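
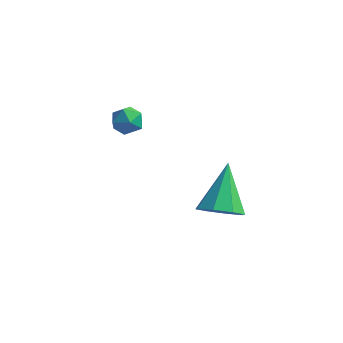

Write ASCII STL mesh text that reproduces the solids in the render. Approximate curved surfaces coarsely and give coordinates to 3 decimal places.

solid 
facet normal 0.146 -0.714 -0.684
outer loop
vertex 3.217 -3.29 -0.319
vertex 2.287 -3.378 -0.426
vertex 2.956 -2.855 -0.829
endloop
endfacet
facet normal 0.799 0.594 0.098
outer loop
vertex 3.217 -3.29 -0.319
vertex 2.956 -2.855 -0.829
vertex 1.973 -1.842 1.046
endloop
endfacet
facet normal 0.146 -0.714 -0.684
outer loop
vertex 2.956 -2.855 -0.829
vertex 2.287 -3.378 -0.426
vertex 2.303 -2.726 -1.103
endloop
endfacet
facet normal 0.311 0.895 -0.320
outer loop
vertex 2.956 -2.855 -0.829
vertex 2.303 -2.726 -1.103
vertex 1.973 -1.842 1.046
endloop
endfacet
facet normal 0.146 -0.714 -0.684
outer loop
vertex 2.303 -2.726 -1.103
vertex 2.287 -3.378 -0.426
vertex 1.641 -2.979 -0.98
endloop
endfacet
facet normal -0.391 0.828 -0.401
outer loop
vertex 2.303 -2.726 -1.103
vertex 1.641 -2.979 -0.98
vertex 1.973 -1.842 1.046
endloop
endfacet
facet normal 0.146 -0.714 -0.685
outer loop
vertex 1.641 -2.979 -0.98
vertex 2.287 -3.378 -0.426
vertex 1.357 -3.466 -0.533
endloop
endfacet
facet normal -0.896 0.434 -0.097
outer loop
vertex 1.641 -2.979 -0.98
vertex 1.357 -3.466 -0.533
vertex 1.973 -1.842 1.046
endloop
endfacet
facet normal 0.146 -0.715 -0.684
outer loop
vertex 1.357 -3.466 -0.533
vertex 2.287 -3.378 -0.426
vertex 1.618 -3.901 -0.022
endloop
endfacet
facet normal -0.908 -0.058 0.414
outer loop
vertex 1.357 -3.466 -0.533
vertex 1.618 -3.901 -0.022
vertex 1.973 -1.842 1.046
endloop
endfacet
facet normal 0.145 -0.714 -0.685
outer loop
vertex 1.618 -3.901 -0.022
vertex 2.287 -3.378 -0.426
vertex 2.271 -4.03 0.251
endloop
endfacet
facet normal -0.420 -0.360 0.833
outer loop
vertex 1.618 -3.901 -0.022
vertex 2.271 -4.03 0.251
vertex 1.973 -1.842 1.046
endloop
endfacet
facet normal 0.147 -0.714 -0.684
outer loop
vertex 2.271 -4.03 0.251
vertex 2.287 -3.378 -0.426
vertex 2.933 -3.777 0.129
endloop
endfacet
facet normal 0.281 -0.294 0.914
outer loop
vertex 2.271 -4.03 0.251
vertex 2.933 -3.777 0.129
vertex 1.973 -1.842 1.046
endloop
endfacet
facet normal 0.146 -0.715 -0.684
outer loop
vertex 2.933 -3.777 0.129
vertex 2.287 -3.378 -0.426
vertex 3.217 -3.29 -0.319
endloop
endfacet
facet normal 0.787 0.102 0.609
outer loop
vertex 2.933 -3.777 0.129
vertex 3.217 -3.29 -0.319
vertex 1.973 -1.842 1.046
endloop
endfacet
facet normal -0.579 0.398 0.712
outer loop
vertex -2.959 -1.204 1.822
vertex -2.461 -1.356 2.312
vertex -2.448 -0.727 1.971
endloop
endfacet
facet normal -0.693 0.716 0.084
outer loop
vertex -2.959 -1.204 1.822
vertex -2.448 -0.727 1.971
vertex -2.646 -0.839 1.293
endloop
endfacet
facet normal -0.898 0.217 -0.382
outer loop
vertex -2.959 -1.204 1.822
vertex -2.646 -0.839 1.293
vertex -2.781 -1.536 1.215
endloop
endfacet
facet normal -0.911 -0.411 -0.042
outer loop
vertex -2.959 -1.204 1.822
vertex -2.781 -1.536 1.215
vertex -2.666 -1.856 1.844
endloop
endfacet
facet normal -0.714 -0.300 0.633
outer loop
vertex -2.959 -1.204 1.822
vertex -2.666 -1.856 1.844
vertex -2.461 -1.356 2.312
endloop
endfacet
facet normal -0.074 0.987 -0.142
outer loop
vertex -2.646 -0.839 1.293
vertex -2.448 -0.727 1.971
vertex -1.954 -0.764 1.456
endloop
endfacet
facet normal 0.113 0.472 0.874
outer loop
vertex -2.448 -0.727 1.971
vertex -2.461 -1.356 2.312
vertex -1.839 -1.084 2.085
endloop
endfacet
facet normal -0.105 -0.656 0.747
outer loop
vertex -2.461 -1.356 2.312
vertex -2.666 -1.856 1.844
vertex -1.974 -1.781 2.007
endloop
endfacet
facet normal -0.425 -0.836 -0.348
outer loop
vertex -2.666 -1.856 1.844
vertex -2.781 -1.536 1.215
vertex -2.172 -1.893 1.329
endloop
endfacet
facet normal -0.405 0.179 -0.896
outer loop
vertex -2.781 -1.536 1.215
vertex -2.646 -0.839 1.293
vertex -2.159 -1.264 0.988
endloop
endfacet
facet normal 0.911 0.411 0.042
outer loop
vertex -1.661 -1.416 1.478
vertex -1.954 -0.764 1.456
vertex -1.839 -1.084 2.085
endloop
endfacet
facet normal 0.898 -0.217 0.382
outer loop
vertex -1.661 -1.416 1.478
vertex -1.839 -1.084 2.085
vertex -1.974 -1.781 2.007
endloop
endfacet
facet normal 0.693 -0.716 -0.084
outer loop
vertex -1.661 -1.416 1.478
vertex -1.974 -1.781 2.007
vertex -2.172 -1.893 1.329
endloop
endfacet
facet normal 0.579 -0.398 -0.712
outer loop
vertex -1.661 -1.416 1.478
vertex -2.172 -1.893 1.329
vertex -2.159 -1.264 0.988
endloop
endfacet
facet normal 0.714 0.300 -0.633
outer loop
vertex -1.661 -1.416 1.478
vertex -2.159 -1.264 0.988
vertex -1.954 -0.764 1.456
endloop
endfacet
facet normal 0.425 0.836 0.348
outer loop
vertex -1.839 -1.084 2.085
vertex -1.954 -0.764 1.456
vertex -2.448 -0.727 1.971
endloop
endfacet
facet normal 0.405 -0.179 0.896
outer loop
vertex -1.974 -1.781 2.007
vertex -1.839 -1.084 2.085
vertex -2.461 -1.356 2.312
endloop
endfacet
facet normal 0.074 -0.987 0.142
outer loop
vertex -2.172 -1.893 1.329
vertex -1.974 -1.781 2.007
vertex -2.666 -1.856 1.844
endloop
endfacet
facet normal -0.113 -0.472 -0.874
outer loop
vertex -2.159 -1.264 0.988
vertex -2.172 -1.893 1.329
vertex -2.781 -1.536 1.215
endloop
endfacet
facet normal 0.105 0.656 -0.747
outer loop
vertex -1.954 -0.764 1.456
vertex -2.159 -1.264 0.988
vertex -2.646 -0.839 1.293
endloop
endfacet

endsolid


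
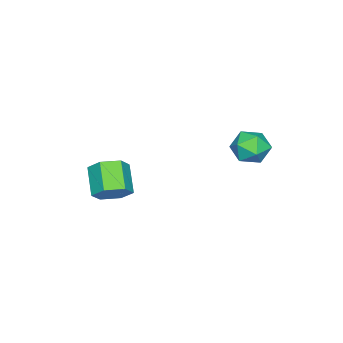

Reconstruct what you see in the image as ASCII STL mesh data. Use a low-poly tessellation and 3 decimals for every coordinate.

solid 
facet normal -0.382 -0.027 0.924
outer loop
vertex -0.881 3.297 -0.458
vertex -0.203 2.521 -0.201
vertex 0.073 3.536 -0.057
endloop
endfacet
facet normal -0.430 0.629 0.648
outer loop
vertex -0.881 3.297 -0.458
vertex 0.073 3.536 -0.057
vertex -0.319 4.101 -0.866
endloop
endfacet
facet normal -0.808 0.587 0.043
outer loop
vertex -0.881 3.297 -0.458
vertex -0.319 4.101 -0.866
vertex -0.837 3.435 -1.511
endloop
endfacet
facet normal -0.994 -0.095 -0.054
outer loop
vertex -0.881 3.297 -0.458
vertex -0.837 3.435 -1.511
vertex -0.766 2.458 -1.099
endloop
endfacet
facet normal -0.730 -0.475 0.491
outer loop
vertex -0.881 3.297 -0.458
vertex -0.766 2.458 -1.099
vertex -0.203 2.521 -0.201
endloop
endfacet
facet normal 0.228 0.847 0.481
outer loop
vertex -0.319 4.101 -0.866
vertex 0.073 3.536 -0.057
vertex 0.706 3.822 -0.861
endloop
endfacet
facet normal 0.306 -0.215 0.928
outer loop
vertex 0.073 3.536 -0.057
vertex -0.203 2.521 -0.201
vertex 0.777 2.845 -0.449
endloop
endfacet
facet normal -0.257 -0.939 0.227
outer loop
vertex -0.203 2.521 -0.201
vertex -0.766 2.458 -1.099
vertex 0.259 2.179 -1.094
endloop
endfacet
facet normal -0.683 -0.325 -0.654
outer loop
vertex -0.766 2.458 -1.099
vertex -0.837 3.435 -1.511
vertex -0.133 2.744 -1.903
endloop
endfacet
facet normal -0.383 0.779 -0.497
outer loop
vertex -0.837 3.435 -1.511
vertex -0.319 4.101 -0.866
vertex 0.143 3.759 -1.759
endloop
endfacet
facet normal 0.994 0.095 0.054
outer loop
vertex 0.821 2.983 -1.502
vertex 0.706 3.822 -0.861
vertex 0.777 2.845 -0.449
endloop
endfacet
facet normal 0.808 -0.587 -0.043
outer loop
vertex 0.821 2.983 -1.502
vertex 0.777 2.845 -0.449
vertex 0.259 2.179 -1.094
endloop
endfacet
facet normal 0.430 -0.629 -0.648
outer loop
vertex 0.821 2.983 -1.502
vertex 0.259 2.179 -1.094
vertex -0.133 2.744 -1.903
endloop
endfacet
facet normal 0.382 0.027 -0.924
outer loop
vertex 0.821 2.983 -1.502
vertex -0.133 2.744 -1.903
vertex 0.143 3.759 -1.759
endloop
endfacet
facet normal 0.730 0.475 -0.491
outer loop
vertex 0.821 2.983 -1.502
vertex 0.143 3.759 -1.759
vertex 0.706 3.822 -0.861
endloop
endfacet
facet normal 0.683 0.325 0.654
outer loop
vertex 0.777 2.845 -0.449
vertex 0.706 3.822 -0.861
vertex 0.073 3.536 -0.057
endloop
endfacet
facet normal 0.383 -0.779 0.497
outer loop
vertex 0.259 2.179 -1.094
vertex 0.777 2.845 -0.449
vertex -0.203 2.521 -0.201
endloop
endfacet
facet normal -0.228 -0.847 -0.481
outer loop
vertex -0.133 2.744 -1.903
vertex 0.259 2.179 -1.094
vertex -0.766 2.458 -1.099
endloop
endfacet
facet normal -0.306 0.215 -0.928
outer loop
vertex 0.143 3.759 -1.759
vertex -0.133 2.744 -1.903
vertex -0.837 3.435 -1.511
endloop
endfacet
facet normal 0.257 0.939 -0.227
outer loop
vertex 0.706 3.822 -0.861
vertex 0.143 3.759 -1.759
vertex -0.319 4.101 -0.866
endloop
endfacet
facet normal 0.617 0.490 -0.616
outer loop
vertex 4.471 -2.145 -3.066
vertex 3.754 -2.116 -3.762
vertex 3.833 -1.376 -3.094
endloop
endfacet
facet normal 0.460 0.410 0.788
outer loop
vertex 4.471 -2.145 -3.066
vertex 3.833 -1.376 -3.094
vertex 3.403 -2.993 -2.002
endloop
endfacet
facet normal 0.460 0.410 0.788
outer loop
vertex 3.403 -2.993 -2.002
vertex 3.833 -1.376 -3.094
vertex 2.765 -2.224 -2.029
endloop
endfacet
facet normal -0.617 -0.490 0.615
outer loop
vertex 3.403 -2.993 -2.002
vertex 2.765 -2.224 -2.029
vertex 2.686 -2.964 -2.698
endloop
endfacet
facet normal 0.617 0.490 -0.616
outer loop
vertex 3.833 -1.376 -3.094
vertex 3.754 -2.116 -3.762
vertex 3.116 -1.347 -3.79
endloop
endfacet
facet normal -0.323 0.871 0.369
outer loop
vertex 3.833 -1.376 -3.094
vertex 3.116 -1.347 -3.79
vertex 2.765 -2.224 -2.029
endloop
endfacet
facet normal -0.324 0.871 0.369
outer loop
vertex 2.765 -2.224 -2.029
vertex 3.116 -1.347 -3.79
vertex 2.048 -2.195 -2.726
endloop
endfacet
facet normal -0.618 -0.490 0.615
outer loop
vertex 2.765 -2.224 -2.029
vertex 2.048 -2.195 -2.726
vertex 2.686 -2.964 -2.698
endloop
endfacet
facet normal 0.617 0.490 -0.616
outer loop
vertex 3.116 -1.347 -3.79
vertex 3.754 -2.116 -3.762
vertex 3.037 -2.087 -4.458
endloop
endfacet
facet normal -0.783 0.461 -0.418
outer loop
vertex 3.116 -1.347 -3.79
vertex 3.037 -2.087 -4.458
vertex 2.048 -2.195 -2.726
endloop
endfacet
facet normal -0.783 0.461 -0.418
outer loop
vertex 2.048 -2.195 -2.726
vertex 3.037 -2.087 -4.458
vertex 1.969 -2.935 -3.394
endloop
endfacet
facet normal -0.617 -0.490 0.616
outer loop
vertex 2.048 -2.195 -2.726
vertex 1.969 -2.935 -3.394
vertex 2.686 -2.964 -2.698
endloop
endfacet
facet normal 0.617 0.490 -0.615
outer loop
vertex 3.037 -2.087 -4.458
vertex 3.754 -2.116 -3.762
vertex 3.675 -2.856 -4.431
endloop
endfacet
facet normal -0.460 -0.409 -0.788
outer loop
vertex 3.037 -2.087 -4.458
vertex 3.675 -2.856 -4.431
vertex 1.969 -2.935 -3.394
endloop
endfacet
facet normal -0.460 -0.410 -0.788
outer loop
vertex 1.969 -2.935 -3.394
vertex 3.675 -2.856 -4.431
vertex 2.607 -3.704 -3.366
endloop
endfacet
facet normal -0.617 -0.490 0.616
outer loop
vertex 1.969 -2.935 -3.394
vertex 2.607 -3.704 -3.366
vertex 2.686 -2.964 -2.698
endloop
endfacet
facet normal 0.618 0.490 -0.615
outer loop
vertex 3.675 -2.856 -4.431
vertex 3.754 -2.116 -3.762
vertex 4.392 -2.885 -3.734
endloop
endfacet
facet normal 0.324 -0.871 -0.369
outer loop
vertex 3.675 -2.856 -4.431
vertex 4.392 -2.885 -3.734
vertex 2.607 -3.704 -3.366
endloop
endfacet
facet normal 0.323 -0.871 -0.370
outer loop
vertex 2.607 -3.704 -3.366
vertex 4.392 -2.885 -3.734
vertex 3.324 -3.733 -2.67
endloop
endfacet
facet normal -0.617 -0.490 0.616
outer loop
vertex 2.607 -3.704 -3.366
vertex 3.324 -3.733 -2.67
vertex 2.686 -2.964 -2.698
endloop
endfacet
facet normal 0.617 0.490 -0.616
outer loop
vertex 4.392 -2.885 -3.734
vertex 3.754 -2.116 -3.762
vertex 4.471 -2.145 -3.066
endloop
endfacet
facet normal 0.783 -0.461 0.418
outer loop
vertex 4.392 -2.885 -3.734
vertex 4.471 -2.145 -3.066
vertex 3.324 -3.733 -2.67
endloop
endfacet
facet normal 0.783 -0.461 0.418
outer loop
vertex 3.324 -3.733 -2.67
vertex 4.471 -2.145 -3.066
vertex 3.403 -2.993 -2.002
endloop
endfacet
facet normal -0.617 -0.490 0.616
outer loop
vertex 3.324 -3.733 -2.67
vertex 3.403 -2.993 -2.002
vertex 2.686 -2.964 -2.698
endloop
endfacet

endsolid


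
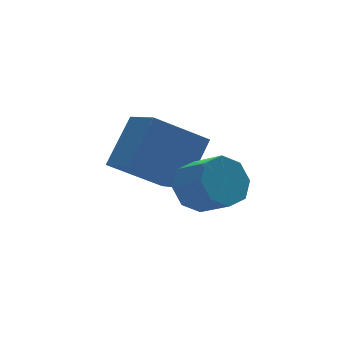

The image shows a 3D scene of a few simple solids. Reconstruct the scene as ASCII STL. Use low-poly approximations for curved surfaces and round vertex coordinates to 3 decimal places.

solid 
facet normal -0.611 -0.375 -0.697
outer loop
vertex -1.882 2.701 2.934
vertex -1.938 3.918 2.329
vertex -0.475 2.269 1.933
endloop
endfacet
facet normal 0.041 -0.895 0.444
outer loop
vertex 0.558 2.902 3.111
vertex -1.882 2.701 2.934
vertex -0.475 2.269 1.933
endloop
endfacet
facet normal -0.612 -0.375 -0.697
outer loop
vertex -0.475 2.269 1.933
vertex -1.938 3.918 2.329
vertex -0.532 3.485 1.328
endloop
endfacet
facet normal 0.790 -0.243 -0.563
outer loop
vertex -0.532 3.485 1.328
vertex 0.558 2.902 3.111
vertex -0.475 2.269 1.933
endloop
endfacet
facet normal -0.790 0.243 0.562
outer loop
vertex -1.882 2.701 2.934
vertex -0.905 4.551 3.507
vertex -1.938 3.918 2.329
endloop
endfacet
facet normal 0.041 -0.895 0.445
outer loop
vertex -0.848 3.335 4.112
vertex -1.882 2.701 2.934
vertex 0.558 2.902 3.111
endloop
endfacet
facet normal -0.790 0.243 0.563
outer loop
vertex -0.848 3.335 4.112
vertex -0.905 4.551 3.507
vertex -1.882 2.701 2.934
endloop
endfacet
facet normal -0.041 0.895 -0.445
outer loop
vertex -1.938 3.918 2.329
vertex -0.905 4.551 3.507
vertex -0.532 3.485 1.328
endloop
endfacet
facet normal 0.790 -0.243 -0.563
outer loop
vertex 0.502 4.119 2.506
vertex 0.558 2.902 3.111
vertex -0.532 3.485 1.328
endloop
endfacet
facet normal -0.042 0.895 -0.445
outer loop
vertex -0.532 3.485 1.328
vertex -0.905 4.551 3.507
vertex 0.502 4.119 2.506
endloop
endfacet
facet normal 0.612 0.375 0.697
outer loop
vertex 0.502 4.119 2.506
vertex -0.848 3.335 4.112
vertex 0.558 2.902 3.111
endloop
endfacet
facet normal 0.611 0.375 0.697
outer loop
vertex -0.905 4.551 3.507
vertex -0.848 3.335 4.112
vertex 0.502 4.119 2.506
endloop
endfacet
facet normal -0.280 0.776 -0.565
outer loop
vertex -0.084 1.39 1.736
vertex -0.491 1.686 2.345
vertex 0.25 1.76 2.079
endloop
endfacet
facet normal 0.786 -0.154 -0.599
outer loop
vertex -0.084 1.39 1.736
vertex 0.25 1.76 2.079
vertex 0.237 0.497 2.386
endloop
endfacet
facet normal 0.786 -0.154 -0.599
outer loop
vertex 0.237 0.497 2.386
vertex 0.25 1.76 2.079
vertex 0.571 0.867 2.729
endloop
endfacet
facet normal 0.280 -0.776 0.565
outer loop
vertex 0.237 0.497 2.386
vertex 0.571 0.867 2.729
vertex -0.169 0.794 2.995
endloop
endfacet
facet normal -0.280 0.777 -0.564
outer loop
vertex 0.25 1.76 2.079
vertex -0.491 1.686 2.345
vertex 0.15 2.086 2.578
endloop
endfacet
facet normal 0.946 0.324 -0.022
outer loop
vertex 0.25 1.76 2.079
vertex 0.15 2.086 2.578
vertex 0.571 0.867 2.729
endloop
endfacet
facet normal 0.946 0.324 -0.023
outer loop
vertex 0.571 0.867 2.729
vertex 0.15 2.086 2.578
vertex 0.471 1.194 3.228
endloop
endfacet
facet normal 0.280 -0.776 0.565
outer loop
vertex 0.571 0.867 2.729
vertex 0.471 1.194 3.228
vertex -0.169 0.794 2.995
endloop
endfacet
facet normal -0.279 0.776 -0.566
outer loop
vertex 0.15 2.086 2.578
vertex -0.491 1.686 2.345
vertex -0.326 2.179 2.94
endloop
endfacet
facet normal 0.551 0.612 0.567
outer loop
vertex 0.15 2.086 2.578
vertex -0.326 2.179 2.94
vertex 0.471 1.194 3.228
endloop
endfacet
facet normal 0.551 0.612 0.568
outer loop
vertex 0.471 1.194 3.228
vertex -0.326 2.179 2.94
vertex -0.004 1.286 3.59
endloop
endfacet
facet normal 0.280 -0.777 0.565
outer loop
vertex 0.471 1.194 3.228
vertex -0.004 1.286 3.59
vertex -0.169 0.794 2.995
endloop
endfacet
facet normal -0.280 0.776 -0.565
outer loop
vertex -0.326 2.179 2.94
vertex -0.491 1.686 2.345
vertex -0.897 1.983 2.954
endloop
endfacet
facet normal -0.165 0.541 0.825
outer loop
vertex -0.326 2.179 2.94
vertex -0.897 1.983 2.954
vertex -0.004 1.286 3.59
endloop
endfacet
facet normal -0.165 0.541 0.825
outer loop
vertex -0.004 1.286 3.59
vertex -0.897 1.983 2.954
vertex -0.576 1.09 3.604
endloop
endfacet
facet normal 0.280 -0.777 0.564
outer loop
vertex -0.004 1.286 3.59
vertex -0.576 1.09 3.604
vertex -0.169 0.794 2.995
endloop
endfacet
facet normal -0.280 0.776 -0.565
outer loop
vertex -0.897 1.983 2.954
vertex -0.491 1.686 2.345
vertex -1.231 1.613 2.611
endloop
endfacet
facet normal -0.786 0.154 0.599
outer loop
vertex -0.897 1.983 2.954
vertex -1.231 1.613 2.611
vertex -0.576 1.09 3.604
endloop
endfacet
facet normal -0.786 0.154 0.599
outer loop
vertex -0.576 1.09 3.604
vertex -1.231 1.613 2.611
vertex -0.91 0.72 3.261
endloop
endfacet
facet normal 0.280 -0.776 0.565
outer loop
vertex -0.576 1.09 3.604
vertex -0.91 0.72 3.261
vertex -0.169 0.794 2.995
endloop
endfacet
facet normal -0.280 0.776 -0.565
outer loop
vertex -1.231 1.613 2.611
vertex -0.491 1.686 2.345
vertex -1.131 1.286 2.112
endloop
endfacet
facet normal -0.946 -0.324 0.023
outer loop
vertex -1.231 1.613 2.611
vertex -1.131 1.286 2.112
vertex -0.91 0.72 3.261
endloop
endfacet
facet normal -0.946 -0.324 0.022
outer loop
vertex -0.91 0.72 3.261
vertex -1.131 1.286 2.112
vertex -0.81 0.394 2.762
endloop
endfacet
facet normal 0.280 -0.777 0.564
outer loop
vertex -0.91 0.72 3.261
vertex -0.81 0.394 2.762
vertex -0.169 0.794 2.995
endloop
endfacet
facet normal -0.280 0.777 -0.565
outer loop
vertex -1.131 1.286 2.112
vertex -0.491 1.686 2.345
vertex -0.656 1.194 1.75
endloop
endfacet
facet normal -0.551 -0.612 -0.568
outer loop
vertex -1.131 1.286 2.112
vertex -0.656 1.194 1.75
vertex -0.81 0.394 2.762
endloop
endfacet
facet normal -0.551 -0.612 -0.567
outer loop
vertex -0.81 0.394 2.762
vertex -0.656 1.194 1.75
vertex -0.334 0.301 2.4
endloop
endfacet
facet normal 0.279 -0.776 0.566
outer loop
vertex -0.81 0.394 2.762
vertex -0.334 0.301 2.4
vertex -0.169 0.794 2.995
endloop
endfacet
facet normal -0.280 0.777 -0.564
outer loop
vertex -0.656 1.194 1.75
vertex -0.491 1.686 2.345
vertex -0.084 1.39 1.736
endloop
endfacet
facet normal 0.165 -0.541 -0.825
outer loop
vertex -0.656 1.194 1.75
vertex -0.084 1.39 1.736
vertex -0.334 0.301 2.4
endloop
endfacet
facet normal 0.165 -0.541 -0.825
outer loop
vertex -0.334 0.301 2.4
vertex -0.084 1.39 1.736
vertex 0.237 0.497 2.386
endloop
endfacet
facet normal 0.280 -0.776 0.565
outer loop
vertex -0.334 0.301 2.4
vertex 0.237 0.497 2.386
vertex -0.169 0.794 2.995
endloop
endfacet

endsolid


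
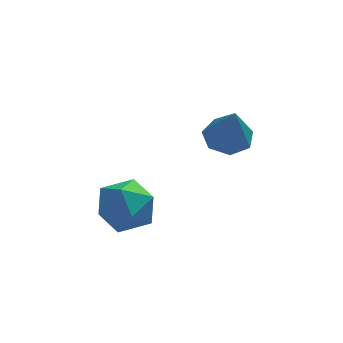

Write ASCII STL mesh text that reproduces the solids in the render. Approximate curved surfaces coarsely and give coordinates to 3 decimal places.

solid 
facet normal -0.087 0.456 -0.886
outer loop
vertex -0.44 -0.564 0.291
vertex -0.927 -0.26 0.495
vertex -0.34 -0.098 0.521
endloop
endfacet
facet normal 0.936 -0.295 0.191
outer loop
vertex -0.44 -0.564 0.291
vertex -0.34 -0.098 0.521
vertex -0.813 -0.86 1.665
endloop
endfacet
facet normal -0.086 0.454 -0.887
outer loop
vertex -0.34 -0.098 0.521
vertex -0.927 -0.26 0.495
vertex -0.682 0.247 0.731
endloop
endfacet
facet normal 0.733 0.386 0.560
outer loop
vertex -0.34 -0.098 0.521
vertex -0.682 0.247 0.731
vertex -0.813 -0.86 1.665
endloop
endfacet
facet normal -0.087 0.455 -0.886
outer loop
vertex -0.682 0.247 0.731
vertex -0.927 -0.26 0.495
vertex -1.209 0.21 0.764
endloop
endfacet
facet normal 0.003 0.645 0.764
outer loop
vertex -0.682 0.247 0.731
vertex -1.209 0.21 0.764
vertex -0.813 -0.86 1.665
endloop
endfacet
facet normal -0.087 0.455 -0.886
outer loop
vertex -1.209 0.21 0.764
vertex -0.927 -0.26 0.495
vertex -1.524 -0.181 0.594
endloop
endfacet
facet normal -0.705 0.286 0.649
outer loop
vertex -1.209 0.21 0.764
vertex -1.524 -0.181 0.594
vertex -0.813 -0.86 1.665
endloop
endfacet
facet normal -0.087 0.455 -0.886
outer loop
vertex -1.524 -0.181 0.594
vertex -0.927 -0.26 0.495
vertex -1.389 -0.631 0.35
endloop
endfacet
facet normal -0.856 -0.420 0.302
outer loop
vertex -1.524 -0.181 0.594
vertex -1.389 -0.631 0.35
vertex -0.813 -0.86 1.665
endloop
endfacet
facet normal -0.088 0.455 -0.886
outer loop
vertex -1.389 -0.631 0.35
vertex -0.927 -0.26 0.495
vertex -0.907 -0.801 0.215
endloop
endfacet
facet normal -0.337 -0.941 -0.016
outer loop
vertex -1.389 -0.631 0.35
vertex -0.907 -0.801 0.215
vertex -0.813 -0.86 1.665
endloop
endfacet
facet normal -0.087 0.455 -0.886
outer loop
vertex -0.907 -0.801 0.215
vertex -0.927 -0.26 0.495
vertex -0.44 -0.564 0.291
endloop
endfacet
facet normal 0.460 -0.885 -0.066
outer loop
vertex -0.907 -0.801 0.215
vertex -0.44 -0.564 0.291
vertex -0.813 -0.86 1.665
endloop
endfacet
facet normal -0.282 0.861 0.424
outer loop
vertex -3.419 -0.106 -1.593
vertex -3.871 -0.516 -1.061
vertex -3.098 -0.347 -0.89
endloop
endfacet
facet normal 0.372 0.917 0.144
outer loop
vertex -3.419 -0.106 -1.593
vertex -3.098 -0.347 -0.89
vertex -2.67 -0.413 -1.574
endloop
endfacet
facet normal 0.328 0.766 -0.553
outer loop
vertex -3.419 -0.106 -1.593
vertex -2.67 -0.413 -1.574
vertex -3.178 -0.624 -2.168
endloop
endfacet
facet normal -0.353 0.617 -0.704
outer loop
vertex -3.419 -0.106 -1.593
vertex -3.178 -0.624 -2.168
vertex -3.921 -0.687 -1.851
endloop
endfacet
facet normal -0.730 0.676 -0.100
outer loop
vertex -3.419 -0.106 -1.593
vertex -3.921 -0.687 -1.851
vertex -3.871 -0.516 -1.061
endloop
endfacet
facet normal 0.786 0.424 0.451
outer loop
vertex -2.67 -0.413 -1.574
vertex -3.098 -0.347 -0.89
vertex -2.659 -1.013 -1.029
endloop
endfacet
facet normal -0.273 0.334 0.902
outer loop
vertex -3.098 -0.347 -0.89
vertex -3.871 -0.516 -1.061
vertex -3.402 -1.076 -0.712
endloop
endfacet
facet normal -0.998 0.033 0.056
outer loop
vertex -3.871 -0.516 -1.061
vertex -3.921 -0.687 -1.851
vertex -3.91 -1.287 -1.306
endloop
endfacet
facet normal -0.387 -0.063 -0.920
outer loop
vertex -3.921 -0.687 -1.851
vertex -3.178 -0.624 -2.168
vertex -3.482 -1.353 -1.99
endloop
endfacet
facet normal 0.716 0.178 -0.675
outer loop
vertex -3.178 -0.624 -2.168
vertex -2.67 -0.413 -1.574
vertex -2.709 -1.184 -1.819
endloop
endfacet
facet normal 0.353 -0.617 0.704
outer loop
vertex -3.161 -1.594 -1.287
vertex -2.659 -1.013 -1.029
vertex -3.402 -1.076 -0.712
endloop
endfacet
facet normal -0.328 -0.766 0.553
outer loop
vertex -3.161 -1.594 -1.287
vertex -3.402 -1.076 -0.712
vertex -3.91 -1.287 -1.306
endloop
endfacet
facet normal -0.372 -0.917 -0.144
outer loop
vertex -3.161 -1.594 -1.287
vertex -3.91 -1.287 -1.306
vertex -3.482 -1.353 -1.99
endloop
endfacet
facet normal 0.282 -0.861 -0.424
outer loop
vertex -3.161 -1.594 -1.287
vertex -3.482 -1.353 -1.99
vertex -2.709 -1.184 -1.819
endloop
endfacet
facet normal 0.730 -0.676 0.100
outer loop
vertex -3.161 -1.594 -1.287
vertex -2.709 -1.184 -1.819
vertex -2.659 -1.013 -1.029
endloop
endfacet
facet normal 0.387 0.063 0.920
outer loop
vertex -3.402 -1.076 -0.712
vertex -2.659 -1.013 -1.029
vertex -3.098 -0.347 -0.89
endloop
endfacet
facet normal -0.716 -0.178 0.675
outer loop
vertex -3.91 -1.287 -1.306
vertex -3.402 -1.076 -0.712
vertex -3.871 -0.516 -1.061
endloop
endfacet
facet normal -0.786 -0.424 -0.451
outer loop
vertex -3.482 -1.353 -1.99
vertex -3.91 -1.287 -1.306
vertex -3.921 -0.687 -1.851
endloop
endfacet
facet normal 0.273 -0.334 -0.902
outer loop
vertex -2.709 -1.184 -1.819
vertex -3.482 -1.353 -1.99
vertex -3.178 -0.624 -2.168
endloop
endfacet
facet normal 0.998 -0.033 -0.056
outer loop
vertex -2.659 -1.013 -1.029
vertex -2.709 -1.184 -1.819
vertex -2.67 -0.413 -1.574
endloop
endfacet

endsolid


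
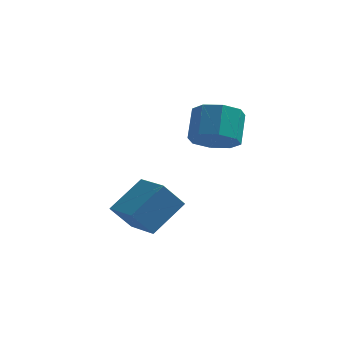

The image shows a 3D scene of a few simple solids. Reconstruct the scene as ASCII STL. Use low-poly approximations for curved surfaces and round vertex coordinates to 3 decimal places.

solid 
facet normal 0.022 -0.668 -0.744
outer loop
vertex 2.253 -1.895 -0.029
vertex 1.317 -1.538 -0.377
vertex 2.331 -1.293 -0.567
endloop
endfacet
facet normal 0.995 -0.057 0.081
outer loop
vertex 2.253 -1.895 -0.029
vertex 2.331 -1.293 -0.567
vertex 2.218 -0.838 1.146
endloop
endfacet
facet normal 0.995 -0.057 0.081
outer loop
vertex 2.218 -0.838 1.146
vertex 2.331 -1.293 -0.567
vertex 2.296 -0.237 0.607
endloop
endfacet
facet normal -0.023 0.669 0.743
outer loop
vertex 2.218 -0.838 1.146
vertex 2.296 -0.237 0.607
vertex 1.283 -0.482 0.797
endloop
endfacet
facet normal 0.022 -0.669 -0.743
outer loop
vertex 2.331 -1.293 -0.567
vertex 1.317 -1.538 -0.377
vertex 1.815 -0.835 -0.995
endloop
endfacet
facet normal 0.772 0.484 -0.412
outer loop
vertex 2.331 -1.293 -0.567
vertex 1.815 -0.835 -0.995
vertex 2.296 -0.237 0.607
endloop
endfacet
facet normal 0.772 0.484 -0.412
outer loop
vertex 2.296 -0.237 0.607
vertex 1.815 -0.835 -0.995
vertex 1.78 0.221 0.179
endloop
endfacet
facet normal -0.022 0.669 0.743
outer loop
vertex 2.296 -0.237 0.607
vertex 1.78 0.221 0.179
vertex 1.283 -0.482 0.797
endloop
endfacet
facet normal 0.022 -0.669 -0.743
outer loop
vertex 1.815 -0.835 -0.995
vertex 1.317 -1.538 -0.377
vertex 1.008 -0.789 -1.06
endloop
endfacet
facet normal 0.096 0.741 -0.664
outer loop
vertex 1.815 -0.835 -0.995
vertex 1.008 -0.789 -1.06
vertex 1.78 0.221 0.179
endloop
endfacet
facet normal 0.096 0.741 -0.664
outer loop
vertex 1.78 0.221 0.179
vertex 1.008 -0.789 -1.06
vertex 0.973 0.267 0.114
endloop
endfacet
facet normal -0.022 0.669 0.743
outer loop
vertex 1.78 0.221 0.179
vertex 0.973 0.267 0.114
vertex 1.283 -0.482 0.797
endloop
endfacet
facet normal 0.023 -0.668 -0.743
outer loop
vertex 1.008 -0.789 -1.06
vertex 1.317 -1.538 -0.377
vertex 0.382 -1.182 -0.726
endloop
endfacet
facet normal -0.635 0.565 -0.527
outer loop
vertex 1.008 -0.789 -1.06
vertex 0.382 -1.182 -0.726
vertex 0.973 0.267 0.114
endloop
endfacet
facet normal -0.635 0.565 -0.527
outer loop
vertex 0.973 0.267 0.114
vertex 0.382 -1.182 -0.726
vertex 0.347 -0.125 0.449
endloop
endfacet
facet normal -0.021 0.669 0.743
outer loop
vertex 0.973 0.267 0.114
vertex 0.347 -0.125 0.449
vertex 1.283 -0.482 0.797
endloop
endfacet
facet normal 0.023 -0.669 -0.743
outer loop
vertex 0.382 -1.182 -0.726
vertex 1.317 -1.538 -0.377
vertex 0.304 -1.783 -0.187
endloop
endfacet
facet normal -0.995 0.057 -0.081
outer loop
vertex 0.382 -1.182 -0.726
vertex 0.304 -1.783 -0.187
vertex 0.347 -0.125 0.449
endloop
endfacet
facet normal -0.995 0.057 -0.081
outer loop
vertex 0.347 -0.125 0.449
vertex 0.304 -1.783 -0.187
vertex 0.269 -0.727 0.987
endloop
endfacet
facet normal -0.022 0.668 0.744
outer loop
vertex 0.347 -0.125 0.449
vertex 0.269 -0.727 0.987
vertex 1.283 -0.482 0.797
endloop
endfacet
facet normal 0.022 -0.669 -0.743
outer loop
vertex 0.304 -1.783 -0.187
vertex 1.317 -1.538 -0.377
vertex 0.82 -2.241 0.241
endloop
endfacet
facet normal -0.772 -0.484 0.412
outer loop
vertex 0.304 -1.783 -0.187
vertex 0.82 -2.241 0.241
vertex 0.269 -0.727 0.987
endloop
endfacet
facet normal -0.772 -0.484 0.412
outer loop
vertex 0.269 -0.727 0.987
vertex 0.82 -2.241 0.241
vertex 0.785 -1.185 1.415
endloop
endfacet
facet normal -0.022 0.669 0.743
outer loop
vertex 0.269 -0.727 0.987
vertex 0.785 -1.185 1.415
vertex 1.283 -0.482 0.797
endloop
endfacet
facet normal 0.022 -0.669 -0.743
outer loop
vertex 0.82 -2.241 0.241
vertex 1.317 -1.538 -0.377
vertex 1.627 -2.287 0.306
endloop
endfacet
facet normal -0.096 -0.741 0.664
outer loop
vertex 0.82 -2.241 0.241
vertex 1.627 -2.287 0.306
vertex 0.785 -1.185 1.415
endloop
endfacet
facet normal -0.096 -0.741 0.664
outer loop
vertex 0.785 -1.185 1.415
vertex 1.627 -2.287 0.306
vertex 1.592 -1.231 1.48
endloop
endfacet
facet normal -0.022 0.669 0.743
outer loop
vertex 0.785 -1.185 1.415
vertex 1.592 -1.231 1.48
vertex 1.283 -0.482 0.797
endloop
endfacet
facet normal 0.021 -0.669 -0.743
outer loop
vertex 1.627 -2.287 0.306
vertex 1.317 -1.538 -0.377
vertex 2.253 -1.895 -0.029
endloop
endfacet
facet normal 0.635 -0.565 0.527
outer loop
vertex 1.627 -2.287 0.306
vertex 2.253 -1.895 -0.029
vertex 1.592 -1.231 1.48
endloop
endfacet
facet normal 0.635 -0.565 0.527
outer loop
vertex 1.592 -1.231 1.48
vertex 2.253 -1.895 -0.029
vertex 2.218 -0.838 1.146
endloop
endfacet
facet normal -0.023 0.668 0.743
outer loop
vertex 1.592 -1.231 1.48
vertex 2.218 -0.838 1.146
vertex 1.283 -0.482 0.797
endloop
endfacet
facet normal -0.685 0.710 -0.165
outer loop
vertex -2.627 -2.676 -3.944
vertex -1.636 -1.446 -2.767
vertex -1.868 -2.206 -5.074
endloop
endfacet
facet normal -0.503 -0.624 -0.598
outer loop
vertex -0.704 -3.414 -4.793
vertex -2.627 -2.676 -3.944
vertex -1.868 -2.206 -5.074
endloop
endfacet
facet normal -0.684 0.710 -0.165
outer loop
vertex -1.868 -2.206 -5.074
vertex -1.636 -1.446 -2.767
vertex -0.876 -0.977 -3.897
endloop
endfacet
facet normal 0.527 0.326 -0.785
outer loop
vertex -0.876 -0.977 -3.897
vertex -0.704 -3.414 -4.793
vertex -1.868 -2.206 -5.074
endloop
endfacet
facet normal -0.528 -0.326 0.785
outer loop
vertex -2.627 -2.676 -3.944
vertex -0.472 -2.654 -2.486
vertex -1.636 -1.446 -2.767
endloop
endfacet
facet normal -0.503 -0.624 -0.598
outer loop
vertex -1.464 -3.883 -3.663
vertex -2.627 -2.676 -3.944
vertex -0.704 -3.414 -4.793
endloop
endfacet
facet normal -0.528 -0.326 0.785
outer loop
vertex -1.464 -3.883 -3.663
vertex -0.472 -2.654 -2.486
vertex -2.627 -2.676 -3.944
endloop
endfacet
facet normal 0.503 0.624 0.598
outer loop
vertex -1.636 -1.446 -2.767
vertex -0.472 -2.654 -2.486
vertex -0.876 -0.977 -3.897
endloop
endfacet
facet normal 0.528 0.326 -0.785
outer loop
vertex 0.287 -2.184 -3.616
vertex -0.704 -3.414 -4.793
vertex -0.876 -0.977 -3.897
endloop
endfacet
facet normal 0.503 0.624 0.598
outer loop
vertex -0.876 -0.977 -3.897
vertex -0.472 -2.654 -2.486
vertex 0.287 -2.184 -3.616
endloop
endfacet
facet normal 0.684 -0.710 0.166
outer loop
vertex 0.287 -2.184 -3.616
vertex -1.464 -3.883 -3.663
vertex -0.704 -3.414 -4.793
endloop
endfacet
facet normal 0.685 -0.710 0.164
outer loop
vertex -0.472 -2.654 -2.486
vertex -1.464 -3.883 -3.663
vertex 0.287 -2.184 -3.616
endloop
endfacet

endsolid


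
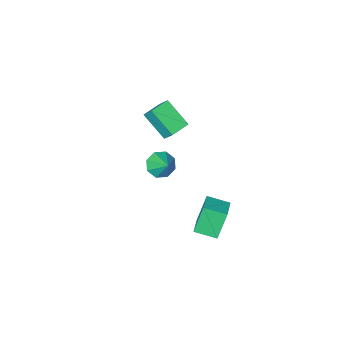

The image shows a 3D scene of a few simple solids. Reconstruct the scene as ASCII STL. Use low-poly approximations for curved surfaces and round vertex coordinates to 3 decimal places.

solid 
facet normal -0.128 -0.739 -0.661
outer loop
vertex 1.482 0.057 2.464
vertex 0.731 0.092 2.57
vertex 1.223 0.428 2.099
endloop
endfacet
facet normal 0.834 0.551 -0.032
outer loop
vertex 1.482 0.057 2.464
vertex 1.223 0.428 2.099
vertex 0.889 1.008 3.39
endloop
endfacet
facet normal -0.129 -0.739 -0.662
outer loop
vertex 1.223 0.428 2.099
vertex 0.731 0.092 2.57
vertex 0.676 0.603 2.01
endloop
endfacet
facet normal 0.335 0.889 -0.313
outer loop
vertex 1.223 0.428 2.099
vertex 0.676 0.603 2.01
vertex 0.889 1.008 3.39
endloop
endfacet
facet normal -0.127 -0.739 -0.662
outer loop
vertex 0.676 0.603 2.01
vertex 0.731 0.092 2.57
vertex 0.16 0.478 2.249
endloop
endfacet
facet normal -0.325 0.920 -0.220
outer loop
vertex 0.676 0.603 2.01
vertex 0.16 0.478 2.249
vertex 0.889 1.008 3.39
endloop
endfacet
facet normal -0.128 -0.739 -0.662
outer loop
vertex 0.16 0.478 2.249
vertex 0.731 0.092 2.57
vertex -0.021 0.127 2.676
endloop
endfacet
facet normal -0.756 0.625 0.193
outer loop
vertex 0.16 0.478 2.249
vertex -0.021 0.127 2.676
vertex 0.889 1.008 3.39
endloop
endfacet
facet normal -0.128 -0.739 -0.661
outer loop
vertex -0.021 0.127 2.676
vertex 0.731 0.092 2.57
vertex 0.238 -0.244 3.041
endloop
endfacet
facet normal -0.708 0.178 0.683
outer loop
vertex -0.021 0.127 2.676
vertex 0.238 -0.244 3.041
vertex 0.889 1.008 3.39
endloop
endfacet
facet normal -0.128 -0.739 -0.662
outer loop
vertex 0.238 -0.244 3.041
vertex 0.731 0.092 2.57
vertex 0.786 -0.419 3.13
endloop
endfacet
facet normal -0.208 -0.161 0.965
outer loop
vertex 0.238 -0.244 3.041
vertex 0.786 -0.419 3.13
vertex 0.889 1.008 3.39
endloop
endfacet
facet normal -0.128 -0.739 -0.662
outer loop
vertex 0.786 -0.419 3.13
vertex 0.731 0.092 2.57
vertex 1.301 -0.294 2.891
endloop
endfacet
facet normal 0.451 -0.191 0.872
outer loop
vertex 0.786 -0.419 3.13
vertex 1.301 -0.294 2.891
vertex 0.889 1.008 3.39
endloop
endfacet
facet normal -0.128 -0.739 -0.662
outer loop
vertex 1.301 -0.294 2.891
vertex 0.731 0.092 2.57
vertex 1.482 0.057 2.464
endloop
endfacet
facet normal 0.882 0.103 0.459
outer loop
vertex 1.301 -0.294 2.891
vertex 1.482 0.057 2.464
vertex 0.889 1.008 3.39
endloop
endfacet
facet normal -0.691 0.684 -0.235
outer loop
vertex -1.717 2.455 0.178
vertex -0.932 3.384 0.574
vertex -1.09 2.569 -1.333
endloop
endfacet
facet normal -0.614 -0.727 -0.309
outer loop
vertex -0.268 1.756 -1.054
vertex -1.717 2.455 0.178
vertex -1.09 2.569 -1.333
endloop
endfacet
facet normal -0.691 0.683 -0.235
outer loop
vertex -1.09 2.569 -1.333
vertex -0.932 3.384 0.574
vertex -0.305 3.499 -0.937
endloop
endfacet
facet normal 0.382 0.070 -0.922
outer loop
vertex -0.305 3.499 -0.937
vertex -0.268 1.756 -1.054
vertex -1.09 2.569 -1.333
endloop
endfacet
facet normal -0.382 -0.070 0.922
outer loop
vertex -1.717 2.455 0.178
vertex -0.11 2.571 0.853
vertex -0.932 3.384 0.574
endloop
endfacet
facet normal -0.614 -0.726 -0.310
outer loop
vertex -0.895 1.641 0.457
vertex -1.717 2.455 0.178
vertex -0.268 1.756 -1.054
endloop
endfacet
facet normal -0.382 -0.070 0.922
outer loop
vertex -0.895 1.641 0.457
vertex -0.11 2.571 0.853
vertex -1.717 2.455 0.178
endloop
endfacet
facet normal 0.613 0.726 0.310
outer loop
vertex -0.932 3.384 0.574
vertex -0.11 2.571 0.853
vertex -0.305 3.499 -0.937
endloop
endfacet
facet normal 0.382 0.070 -0.921
outer loop
vertex 0.517 2.685 -0.658
vertex -0.268 1.756 -1.054
vertex -0.305 3.499 -0.937
endloop
endfacet
facet normal 0.614 0.726 0.310
outer loop
vertex -0.305 3.499 -0.937
vertex -0.11 2.571 0.853
vertex 0.517 2.685 -0.658
endloop
endfacet
facet normal 0.691 -0.684 0.235
outer loop
vertex 0.517 2.685 -0.658
vertex -0.895 1.641 0.457
vertex -0.268 1.756 -1.054
endloop
endfacet
facet normal 0.691 -0.683 0.235
outer loop
vertex -0.11 2.571 0.853
vertex -0.895 1.641 0.457
vertex 0.517 2.685 -0.658
endloop
endfacet
facet normal -0.973 -0.210 0.093
outer loop
vertex -2.114 -4.67 1.811
vertex -2.177 -3.996 2.678
vertex -2.503 -3.338 0.746
endloop
endfacet
facet normal 0.057 -0.613 -0.788
outer loop
vertex -1.423 -3.104 0.642
vertex -2.114 -4.67 1.811
vertex -2.503 -3.338 0.746
endloop
endfacet
facet normal -0.973 -0.211 0.092
outer loop
vertex -2.503 -3.338 0.746
vertex -2.177 -3.996 2.678
vertex -2.567 -2.663 1.612
endloop
endfacet
facet normal -0.224 0.761 -0.609
outer loop
vertex -2.567 -2.663 1.612
vertex -1.423 -3.104 0.642
vertex -2.503 -3.338 0.746
endloop
endfacet
facet normal 0.224 -0.762 0.608
outer loop
vertex -2.114 -4.67 1.811
vertex -1.097 -3.762 2.574
vertex -2.177 -3.996 2.678
endloop
endfacet
facet normal 0.057 -0.613 -0.788
outer loop
vertex -1.033 -4.437 1.708
vertex -2.114 -4.67 1.811
vertex -1.423 -3.104 0.642
endloop
endfacet
facet normal 0.222 -0.761 0.610
outer loop
vertex -1.033 -4.437 1.708
vertex -1.097 -3.762 2.574
vertex -2.114 -4.67 1.811
endloop
endfacet
facet normal -0.057 0.613 0.788
outer loop
vertex -2.177 -3.996 2.678
vertex -1.097 -3.762 2.574
vertex -2.567 -2.663 1.612
endloop
endfacet
facet normal -0.222 0.762 -0.608
outer loop
vertex -1.486 -2.43 1.509
vertex -1.423 -3.104 0.642
vertex -2.567 -2.663 1.612
endloop
endfacet
facet normal -0.057 0.613 0.788
outer loop
vertex -2.567 -2.663 1.612
vertex -1.097 -3.762 2.574
vertex -1.486 -2.43 1.509
endloop
endfacet
facet normal 0.973 0.210 -0.093
outer loop
vertex -1.486 -2.43 1.509
vertex -1.033 -4.437 1.708
vertex -1.423 -3.104 0.642
endloop
endfacet
facet normal 0.973 0.211 -0.092
outer loop
vertex -1.097 -3.762 2.574
vertex -1.033 -4.437 1.708
vertex -1.486 -2.43 1.509
endloop
endfacet

endsolid


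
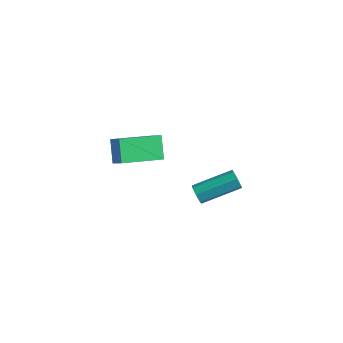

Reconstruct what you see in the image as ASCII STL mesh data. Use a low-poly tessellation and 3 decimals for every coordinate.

solid 
facet normal -0.742 0.170 -0.648
outer loop
vertex -3.611 -2.969 -0.188
vertex -2.715 -1.114 -0.728
vertex -2.938 -3.563 -1.115
endloop
endfacet
facet normal -0.420 -0.871 0.253
outer loop
vertex -2.225 -3.726 -0.492
vertex -3.611 -2.969 -0.188
vertex -2.938 -3.563 -1.115
endloop
endfacet
facet normal -0.742 0.170 -0.648
outer loop
vertex -2.938 -3.563 -1.115
vertex -2.715 -1.114 -0.728
vertex -2.042 -1.708 -1.654
endloop
endfacet
facet normal 0.522 -0.461 -0.718
outer loop
vertex -2.042 -1.708 -1.654
vertex -2.225 -3.726 -0.492
vertex -2.938 -3.563 -1.115
endloop
endfacet
facet normal -0.522 0.461 0.718
outer loop
vertex -3.611 -2.969 -0.188
vertex -2.002 -1.277 -0.105
vertex -2.715 -1.114 -0.728
endloop
endfacet
facet normal -0.420 -0.871 0.253
outer loop
vertex -2.898 -3.132 0.434
vertex -3.611 -2.969 -0.188
vertex -2.225 -3.726 -0.492
endloop
endfacet
facet normal -0.521 0.461 0.718
outer loop
vertex -2.898 -3.132 0.434
vertex -2.002 -1.277 -0.105
vertex -3.611 -2.969 -0.188
endloop
endfacet
facet normal 0.420 0.871 -0.253
outer loop
vertex -2.715 -1.114 -0.728
vertex -2.002 -1.277 -0.105
vertex -2.042 -1.708 -1.654
endloop
endfacet
facet normal 0.521 -0.461 -0.718
outer loop
vertex -1.329 -1.871 -1.032
vertex -2.225 -3.726 -0.492
vertex -2.042 -1.708 -1.654
endloop
endfacet
facet normal 0.420 0.871 -0.253
outer loop
vertex -2.042 -1.708 -1.654
vertex -2.002 -1.277 -0.105
vertex -1.329 -1.871 -1.032
endloop
endfacet
facet normal 0.742 -0.170 0.648
outer loop
vertex -1.329 -1.871 -1.032
vertex -2.898 -3.132 0.434
vertex -2.225 -3.726 -0.492
endloop
endfacet
facet normal 0.742 -0.170 0.648
outer loop
vertex -2.002 -1.277 -0.105
vertex -2.898 -3.132 0.434
vertex -1.329 -1.871 -1.032
endloop
endfacet
facet normal -0.520 -0.787 -0.332
outer loop
vertex 2.737 -4.033 0.184
vertex 2.418 -3.989 0.579
vertex 2.385 -3.773 0.119
endloop
endfacet
facet normal 0.311 0.188 -0.932
outer loop
vertex 2.737 -4.033 0.184
vertex 2.385 -3.773 0.119
vertex 3.741 -2.514 0.825
endloop
endfacet
facet normal 0.311 0.188 -0.932
outer loop
vertex 3.741 -2.514 0.825
vertex 2.385 -3.773 0.119
vertex 3.389 -2.254 0.76
endloop
endfacet
facet normal 0.520 0.787 0.333
outer loop
vertex 3.741 -2.514 0.825
vertex 3.389 -2.254 0.76
vertex 3.422 -2.471 1.221
endloop
endfacet
facet normal -0.520 -0.787 -0.332
outer loop
vertex 2.385 -3.773 0.119
vertex 2.418 -3.989 0.579
vertex 2.058 -3.676 0.401
endloop
endfacet
facet normal -0.429 0.577 -0.695
outer loop
vertex 2.385 -3.773 0.119
vertex 2.058 -3.676 0.401
vertex 3.389 -2.254 0.76
endloop
endfacet
facet normal -0.429 0.577 -0.695
outer loop
vertex 3.389 -2.254 0.76
vertex 2.058 -3.676 0.401
vertex 3.062 -2.157 1.042
endloop
endfacet
facet normal 0.520 0.786 0.333
outer loop
vertex 3.389 -2.254 0.76
vertex 3.062 -2.157 1.042
vertex 3.422 -2.471 1.221
endloop
endfacet
facet normal -0.520 -0.787 -0.333
outer loop
vertex 2.058 -3.676 0.401
vertex 2.418 -3.989 0.579
vertex 2.002 -3.815 0.817
endloop
endfacet
facet normal -0.845 0.531 0.064
outer loop
vertex 2.058 -3.676 0.401
vertex 2.002 -3.815 0.817
vertex 3.062 -2.157 1.042
endloop
endfacet
facet normal -0.845 0.531 0.064
outer loop
vertex 3.062 -2.157 1.042
vertex 2.002 -3.815 0.817
vertex 3.006 -2.296 1.459
endloop
endfacet
facet normal 0.521 0.786 0.332
outer loop
vertex 3.062 -2.157 1.042
vertex 3.006 -2.296 1.459
vertex 3.422 -2.471 1.221
endloop
endfacet
facet normal -0.519 -0.788 -0.332
outer loop
vertex 2.002 -3.815 0.817
vertex 2.418 -3.989 0.579
vertex 2.26 -4.085 1.054
endloop
endfacet
facet normal -0.625 0.085 0.776
outer loop
vertex 2.002 -3.815 0.817
vertex 2.26 -4.085 1.054
vertex 3.006 -2.296 1.459
endloop
endfacet
facet normal -0.625 0.085 0.776
outer loop
vertex 3.006 -2.296 1.459
vertex 2.26 -4.085 1.054
vertex 3.263 -2.567 1.696
endloop
endfacet
facet normal 0.521 0.786 0.333
outer loop
vertex 3.006 -2.296 1.459
vertex 3.263 -2.567 1.696
vertex 3.422 -2.471 1.221
endloop
endfacet
facet normal -0.520 -0.787 -0.332
outer loop
vertex 2.26 -4.085 1.054
vertex 2.418 -3.989 0.579
vertex 2.636 -4.283 0.934
endloop
endfacet
facet normal 0.065 -0.425 0.903
outer loop
vertex 2.26 -4.085 1.054
vertex 2.636 -4.283 0.934
vertex 3.263 -2.567 1.696
endloop
endfacet
facet normal 0.066 -0.425 0.903
outer loop
vertex 3.263 -2.567 1.696
vertex 2.636 -4.283 0.934
vertex 3.64 -2.765 1.575
endloop
endfacet
facet normal 0.520 0.787 0.333
outer loop
vertex 3.263 -2.567 1.696
vertex 3.64 -2.765 1.575
vertex 3.422 -2.471 1.221
endloop
endfacet
facet normal -0.520 -0.787 -0.332
outer loop
vertex 2.636 -4.283 0.934
vertex 2.418 -3.989 0.579
vertex 2.849 -4.26 0.546
endloop
endfacet
facet normal 0.706 -0.615 0.351
outer loop
vertex 2.636 -4.283 0.934
vertex 2.849 -4.26 0.546
vertex 3.64 -2.765 1.575
endloop
endfacet
facet normal 0.705 -0.615 0.352
outer loop
vertex 3.64 -2.765 1.575
vertex 2.849 -4.26 0.546
vertex 3.853 -2.742 1.188
endloop
endfacet
facet normal 0.520 0.787 0.333
outer loop
vertex 3.64 -2.765 1.575
vertex 3.853 -2.742 1.188
vertex 3.422 -2.471 1.221
endloop
endfacet
facet normal -0.520 -0.787 -0.332
outer loop
vertex 2.849 -4.26 0.546
vertex 2.418 -3.989 0.579
vertex 2.737 -4.033 0.184
endloop
endfacet
facet normal 0.816 -0.342 -0.467
outer loop
vertex 2.849 -4.26 0.546
vertex 2.737 -4.033 0.184
vertex 3.853 -2.742 1.188
endloop
endfacet
facet normal 0.816 -0.342 -0.467
outer loop
vertex 3.853 -2.742 1.188
vertex 2.737 -4.033 0.184
vertex 3.741 -2.514 0.825
endloop
endfacet
facet normal 0.520 0.786 0.333
outer loop
vertex 3.853 -2.742 1.188
vertex 3.741 -2.514 0.825
vertex 3.422 -2.471 1.221
endloop
endfacet

endsolid


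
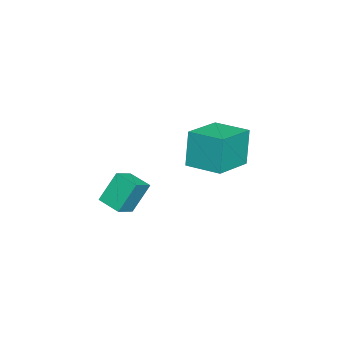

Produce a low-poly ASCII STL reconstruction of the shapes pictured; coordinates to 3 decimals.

solid 
facet normal -0.941 0.289 -0.174
outer loop
vertex -3.609 0.425 4.083
vertex -3.119 2.072 4.163
vertex -3.272 0.413 2.244
endloop
endfacet
facet normal -0.285 -0.958 -0.046
outer loop
vertex -1.361 -0.172 2.597
vertex -3.609 0.425 4.083
vertex -3.272 0.413 2.244
endloop
endfacet
facet normal -0.942 0.288 -0.174
outer loop
vertex -3.272 0.413 2.244
vertex -3.119 2.072 4.163
vertex -2.783 2.06 2.323
endloop
endfacet
facet normal 0.180 -0.006 -0.984
outer loop
vertex -2.783 2.06 2.323
vertex -1.361 -0.172 2.597
vertex -3.272 0.413 2.244
endloop
endfacet
facet normal -0.180 0.006 0.984
outer loop
vertex -3.609 0.425 4.083
vertex -1.208 1.487 4.516
vertex -3.119 2.072 4.163
endloop
endfacet
facet normal -0.285 -0.958 -0.046
outer loop
vertex -1.697 -0.16 4.437
vertex -3.609 0.425 4.083
vertex -1.361 -0.172 2.597
endloop
endfacet
facet normal -0.180 0.006 0.984
outer loop
vertex -1.697 -0.16 4.437
vertex -1.208 1.487 4.516
vertex -3.609 0.425 4.083
endloop
endfacet
facet normal 0.285 0.958 0.046
outer loop
vertex -3.119 2.072 4.163
vertex -1.208 1.487 4.516
vertex -2.783 2.06 2.323
endloop
endfacet
facet normal 0.180 -0.006 -0.984
outer loop
vertex -0.871 1.475 2.677
vertex -1.361 -0.172 2.597
vertex -2.783 2.06 2.323
endloop
endfacet
facet normal 0.284 0.958 0.046
outer loop
vertex -2.783 2.06 2.323
vertex -1.208 1.487 4.516
vertex -0.871 1.475 2.677
endloop
endfacet
facet normal 0.942 -0.289 0.174
outer loop
vertex -0.871 1.475 2.677
vertex -1.697 -0.16 4.437
vertex -1.361 -0.172 2.597
endloop
endfacet
facet normal 0.942 -0.288 0.174
outer loop
vertex -1.208 1.487 4.516
vertex -1.697 -0.16 4.437
vertex -0.871 1.475 2.677
endloop
endfacet
facet normal -0.853 0.268 -0.449
outer loop
vertex 1.393 -1.616 3.402
vertex 1.835 -0.629 3.151
vertex 1.918 -2.192 2.062
endloop
endfacet
facet normal -0.399 -0.889 0.226
outer loop
vertex 2.805 -2.471 2.529
vertex 1.393 -1.616 3.402
vertex 1.918 -2.192 2.062
endloop
endfacet
facet normal -0.852 0.268 -0.449
outer loop
vertex 1.918 -2.192 2.062
vertex 1.835 -0.629 3.151
vertex 2.36 -1.206 1.811
endloop
endfacet
facet normal 0.338 -0.372 -0.865
outer loop
vertex 2.36 -1.206 1.811
vertex 2.805 -2.471 2.529
vertex 1.918 -2.192 2.062
endloop
endfacet
facet normal -0.338 0.371 0.865
outer loop
vertex 1.393 -1.616 3.402
vertex 2.722 -0.908 3.618
vertex 1.835 -0.629 3.151
endloop
endfacet
facet normal -0.398 -0.889 0.227
outer loop
vertex 2.28 -1.894 3.869
vertex 1.393 -1.616 3.402
vertex 2.805 -2.471 2.529
endloop
endfacet
facet normal -0.339 0.372 0.864
outer loop
vertex 2.28 -1.894 3.869
vertex 2.722 -0.908 3.618
vertex 1.393 -1.616 3.402
endloop
endfacet
facet normal 0.399 0.889 -0.226
outer loop
vertex 1.835 -0.629 3.151
vertex 2.722 -0.908 3.618
vertex 2.36 -1.206 1.811
endloop
endfacet
facet normal 0.339 -0.372 -0.864
outer loop
vertex 3.247 -1.484 2.278
vertex 2.805 -2.471 2.529
vertex 2.36 -1.206 1.811
endloop
endfacet
facet normal 0.398 0.889 -0.226
outer loop
vertex 2.36 -1.206 1.811
vertex 2.722 -0.908 3.618
vertex 3.247 -1.484 2.278
endloop
endfacet
facet normal 0.852 -0.268 0.449
outer loop
vertex 3.247 -1.484 2.278
vertex 2.28 -1.894 3.869
vertex 2.805 -2.471 2.529
endloop
endfacet
facet normal 0.852 -0.268 0.449
outer loop
vertex 2.722 -0.908 3.618
vertex 2.28 -1.894 3.869
vertex 3.247 -1.484 2.278
endloop
endfacet

endsolid


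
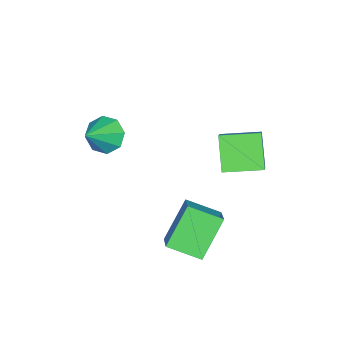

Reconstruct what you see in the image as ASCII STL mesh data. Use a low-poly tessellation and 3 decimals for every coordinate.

solid 
facet normal -0.625 0.143 0.768
outer loop
vertex 1.904 1.722 0.629
vertex 1.533 2.972 0.094
vertex 0.993 1.177 -0.011
endloop
endfacet
facet normal 0.264 -0.887 0.380
outer loop
vertex 2.167 0.908 -1.454
vertex 1.904 1.722 0.629
vertex 0.993 1.177 -0.011
endloop
endfacet
facet normal -0.624 0.143 0.768
outer loop
vertex 0.993 1.177 -0.011
vertex 1.533 2.972 0.094
vertex 0.621 2.427 -0.546
endloop
endfacet
facet normal -0.735 -0.440 -0.516
outer loop
vertex 0.621 2.427 -0.546
vertex 2.167 0.908 -1.454
vertex 0.993 1.177 -0.011
endloop
endfacet
facet normal 0.735 0.439 0.516
outer loop
vertex 1.904 1.722 0.629
vertex 2.707 2.703 -1.349
vertex 1.533 2.972 0.094
endloop
endfacet
facet normal 0.263 -0.887 0.380
outer loop
vertex 3.079 1.453 -0.814
vertex 1.904 1.722 0.629
vertex 2.167 0.908 -1.454
endloop
endfacet
facet normal 0.735 0.440 0.516
outer loop
vertex 3.079 1.453 -0.814
vertex 2.707 2.703 -1.349
vertex 1.904 1.722 0.629
endloop
endfacet
facet normal -0.263 0.887 -0.380
outer loop
vertex 1.533 2.972 0.094
vertex 2.707 2.703 -1.349
vertex 0.621 2.427 -0.546
endloop
endfacet
facet normal -0.735 -0.439 -0.517
outer loop
vertex 1.796 2.158 -1.989
vertex 2.167 0.908 -1.454
vertex 0.621 2.427 -0.546
endloop
endfacet
facet normal -0.264 0.887 -0.380
outer loop
vertex 0.621 2.427 -0.546
vertex 2.707 2.703 -1.349
vertex 1.796 2.158 -1.989
endloop
endfacet
facet normal 0.624 -0.143 -0.768
outer loop
vertex 1.796 2.158 -1.989
vertex 3.079 1.453 -0.814
vertex 2.167 0.908 -1.454
endloop
endfacet
facet normal 0.625 -0.143 -0.768
outer loop
vertex 2.707 2.703 -1.349
vertex 3.079 1.453 -0.814
vertex 1.796 2.158 -1.989
endloop
endfacet
facet normal -0.538 -0.354 0.765
outer loop
vertex -1.244 1.38 1.98
vertex -1.952 2.762 2.121
vertex -2.308 0.931 1.023
endloop
endfacet
facet normal 0.455 -0.886 -0.091
outer loop
vertex -1.448 1.498 -0.201
vertex -1.244 1.38 1.98
vertex -2.308 0.931 1.023
endloop
endfacet
facet normal -0.538 -0.354 0.765
outer loop
vertex -2.308 0.931 1.023
vertex -1.952 2.762 2.121
vertex -3.017 2.314 1.164
endloop
endfacet
facet normal -0.710 -0.299 -0.637
outer loop
vertex -3.017 2.314 1.164
vertex -1.448 1.498 -0.201
vertex -2.308 0.931 1.023
endloop
endfacet
facet normal 0.710 0.299 0.637
outer loop
vertex -1.244 1.38 1.98
vertex -1.092 3.329 0.897
vertex -1.952 2.762 2.121
endloop
endfacet
facet normal 0.454 -0.886 -0.090
outer loop
vertex -0.383 1.946 0.756
vertex -1.244 1.38 1.98
vertex -1.448 1.498 -0.201
endloop
endfacet
facet normal 0.710 0.299 0.638
outer loop
vertex -0.383 1.946 0.756
vertex -1.092 3.329 0.897
vertex -1.244 1.38 1.98
endloop
endfacet
facet normal -0.455 0.886 0.091
outer loop
vertex -1.952 2.762 2.121
vertex -1.092 3.329 0.897
vertex -3.017 2.314 1.164
endloop
endfacet
facet normal -0.710 -0.299 -0.638
outer loop
vertex -2.156 2.88 -0.06
vertex -1.448 1.498 -0.201
vertex -3.017 2.314 1.164
endloop
endfacet
facet normal -0.455 0.886 0.090
outer loop
vertex -3.017 2.314 1.164
vertex -1.092 3.329 0.897
vertex -2.156 2.88 -0.06
endloop
endfacet
facet normal 0.538 0.354 -0.765
outer loop
vertex -2.156 2.88 -0.06
vertex -0.383 1.946 0.756
vertex -1.448 1.498 -0.201
endloop
endfacet
facet normal 0.538 0.354 -0.765
outer loop
vertex -1.092 3.329 0.897
vertex -0.383 1.946 0.756
vertex -2.156 2.88 -0.06
endloop
endfacet
facet normal -0.811 0.104 -0.576
outer loop
vertex 1.634 -2.246 1.978
vertex 1.215 -1.956 2.621
vertex 1.676 -1.622 2.032
endloop
endfacet
facet normal 0.895 -0.022 -0.446
outer loop
vertex 1.634 -2.246 1.978
vertex 1.676 -1.622 2.032
vertex 2.365 -2.104 3.439
endloop
endfacet
facet normal -0.811 0.104 -0.576
outer loop
vertex 1.676 -1.622 2.032
vertex 1.215 -1.956 2.621
vertex 1.448 -1.194 2.43
endloop
endfacet
facet normal 0.787 0.590 -0.183
outer loop
vertex 1.676 -1.622 2.032
vertex 1.448 -1.194 2.43
vertex 2.365 -2.104 3.439
endloop
endfacet
facet normal -0.811 0.103 -0.576
outer loop
vertex 1.448 -1.194 2.43
vertex 1.215 -1.956 2.621
vertex 1.083 -1.212 2.94
endloop
endfacet
facet normal 0.442 0.828 0.345
outer loop
vertex 1.448 -1.194 2.43
vertex 1.083 -1.212 2.94
vertex 2.365 -2.104 3.439
endloop
endfacet
facet normal -0.810 0.104 -0.577
outer loop
vertex 1.083 -1.212 2.94
vertex 1.215 -1.956 2.621
vertex 0.795 -1.667 3.263
endloop
endfacet
facet normal 0.060 0.552 0.832
outer loop
vertex 1.083 -1.212 2.94
vertex 0.795 -1.667 3.263
vertex 2.365 -2.104 3.439
endloop
endfacet
facet normal -0.810 0.104 -0.577
outer loop
vertex 0.795 -1.667 3.263
vertex 1.215 -1.956 2.621
vertex 0.753 -2.29 3.21
endloop
endfacet
facet normal -0.132 -0.075 0.988
outer loop
vertex 0.795 -1.667 3.263
vertex 0.753 -2.29 3.21
vertex 2.365 -2.104 3.439
endloop
endfacet
facet normal -0.810 0.104 -0.576
outer loop
vertex 0.753 -2.29 3.21
vertex 1.215 -1.956 2.621
vertex 0.981 -2.718 2.812
endloop
endfacet
facet normal -0.024 -0.688 0.726
outer loop
vertex 0.753 -2.29 3.21
vertex 0.981 -2.718 2.812
vertex 2.365 -2.104 3.439
endloop
endfacet
facet normal -0.810 0.104 -0.576
outer loop
vertex 0.981 -2.718 2.812
vertex 1.215 -1.956 2.621
vertex 1.346 -2.7 2.302
endloop
endfacet
facet normal 0.321 -0.926 0.197
outer loop
vertex 0.981 -2.718 2.812
vertex 1.346 -2.7 2.302
vertex 2.365 -2.104 3.439
endloop
endfacet
facet normal -0.811 0.104 -0.575
outer loop
vertex 1.346 -2.7 2.302
vertex 1.215 -1.956 2.621
vertex 1.634 -2.246 1.978
endloop
endfacet
facet normal 0.702 -0.651 -0.288
outer loop
vertex 1.346 -2.7 2.302
vertex 1.634 -2.246 1.978
vertex 2.365 -2.104 3.439
endloop
endfacet

endsolid


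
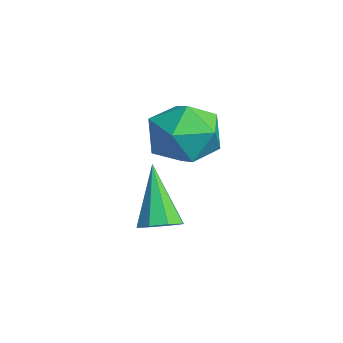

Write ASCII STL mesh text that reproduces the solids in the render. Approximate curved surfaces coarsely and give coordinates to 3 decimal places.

solid 
facet normal 0.523 -0.041 -0.852
outer loop
vertex 1.117 2.269 0.482
vertex 0.71 2.669 0.213
vertex 1.246 2.73 0.539
endloop
endfacet
facet normal 0.630 -0.266 0.730
outer loop
vertex 1.117 2.269 0.482
vertex 1.246 2.73 0.539
vertex -0.33 2.751 1.907
endloop
endfacet
facet normal 0.523 -0.042 -0.851
outer loop
vertex 1.246 2.73 0.539
vertex 0.71 2.669 0.213
vertex 1.062 3.155 0.405
endloop
endfacet
facet normal 0.584 0.463 0.666
outer loop
vertex 1.246 2.73 0.539
vertex 1.062 3.155 0.405
vertex -0.33 2.751 1.907
endloop
endfacet
facet normal 0.522 -0.041 -0.852
outer loop
vertex 1.062 3.155 0.405
vertex 0.71 2.669 0.213
vertex 0.671 3.295 0.159
endloop
endfacet
facet normal 0.111 0.929 0.353
outer loop
vertex 1.062 3.155 0.405
vertex 0.671 3.295 0.159
vertex -0.33 2.751 1.907
endloop
endfacet
facet normal 0.524 -0.041 -0.851
outer loop
vertex 0.671 3.295 0.159
vertex 0.71 2.669 0.213
vertex 0.304 3.068 -0.056
endloop
endfacet
facet normal -0.514 0.857 -0.028
outer loop
vertex 0.671 3.295 0.159
vertex 0.304 3.068 -0.056
vertex -0.33 2.751 1.907
endloop
endfacet
facet normal 0.523 -0.041 -0.851
outer loop
vertex 0.304 3.068 -0.056
vertex 0.71 2.669 0.213
vertex 0.175 2.607 -0.113
endloop
endfacet
facet normal -0.924 0.290 -0.252
outer loop
vertex 0.304 3.068 -0.056
vertex 0.175 2.607 -0.113
vertex -0.33 2.751 1.907
endloop
endfacet
facet normal 0.523 -0.042 -0.851
outer loop
vertex 0.175 2.607 -0.113
vertex 0.71 2.669 0.213
vertex 0.359 2.182 0.021
endloop
endfacet
facet normal -0.878 -0.440 -0.188
outer loop
vertex 0.175 2.607 -0.113
vertex 0.359 2.182 0.021
vertex -0.33 2.751 1.907
endloop
endfacet
facet normal 0.523 -0.041 -0.852
outer loop
vertex 0.359 2.182 0.021
vertex 0.71 2.669 0.213
vertex 0.749 2.042 0.267
endloop
endfacet
facet normal -0.404 -0.906 0.126
outer loop
vertex 0.359 2.182 0.021
vertex 0.749 2.042 0.267
vertex -0.33 2.751 1.907
endloop
endfacet
facet normal 0.523 -0.041 -0.852
outer loop
vertex 0.749 2.042 0.267
vertex 0.71 2.669 0.213
vertex 1.117 2.269 0.482
endloop
endfacet
facet normal 0.220 -0.835 0.505
outer loop
vertex 0.749 2.042 0.267
vertex 1.117 2.269 0.482
vertex -0.33 2.751 1.907
endloop
endfacet
facet normal -0.998 0.018 -0.054
outer loop
vertex -0.755 4.046 2.699
vertex -0.777 2.942 2.736
vertex -0.817 3.528 3.672
endloop
endfacet
facet normal -0.750 0.603 0.273
outer loop
vertex -0.755 4.046 2.699
vertex -0.817 3.528 3.672
vertex -0.156 4.404 3.554
endloop
endfacet
facet normal -0.307 0.935 -0.176
outer loop
vertex -0.755 4.046 2.699
vertex -0.156 4.404 3.554
vertex 0.292 4.361 2.546
endloop
endfacet
facet normal -0.282 0.557 -0.781
outer loop
vertex -0.755 4.046 2.699
vertex 0.292 4.361 2.546
vertex -0.092 3.458 2.04
endloop
endfacet
facet normal -0.709 -0.009 -0.705
outer loop
vertex -0.755 4.046 2.699
vertex -0.092 3.458 2.04
vertex -0.777 2.942 2.736
endloop
endfacet
facet normal -0.371 0.393 0.841
outer loop
vertex -0.156 4.404 3.554
vertex -0.817 3.528 3.672
vertex 0.192 3.522 4.12
endloop
endfacet
facet normal -0.773 -0.552 0.312
outer loop
vertex -0.817 3.528 3.672
vertex -0.777 2.942 2.736
vertex -0.192 2.619 3.614
endloop
endfacet
facet normal -0.305 -0.597 -0.742
outer loop
vertex -0.777 2.942 2.736
vertex -0.092 3.458 2.04
vertex 0.256 2.576 2.606
endloop
endfacet
facet normal 0.386 0.321 -0.865
outer loop
vertex -0.092 3.458 2.04
vertex 0.292 4.361 2.546
vertex 0.917 3.452 2.488
endloop
endfacet
facet normal 0.344 0.932 0.113
outer loop
vertex 0.292 4.361 2.546
vertex -0.156 4.404 3.554
vertex 0.877 4.038 3.424
endloop
endfacet
facet normal 0.282 -0.557 0.781
outer loop
vertex 0.855 2.934 3.461
vertex 0.192 3.522 4.12
vertex -0.192 2.619 3.614
endloop
endfacet
facet normal 0.307 -0.935 0.176
outer loop
vertex 0.855 2.934 3.461
vertex -0.192 2.619 3.614
vertex 0.256 2.576 2.606
endloop
endfacet
facet normal 0.750 -0.603 -0.273
outer loop
vertex 0.855 2.934 3.461
vertex 0.256 2.576 2.606
vertex 0.917 3.452 2.488
endloop
endfacet
facet normal 0.998 -0.018 0.054
outer loop
vertex 0.855 2.934 3.461
vertex 0.917 3.452 2.488
vertex 0.877 4.038 3.424
endloop
endfacet
facet normal 0.709 0.009 0.705
outer loop
vertex 0.855 2.934 3.461
vertex 0.877 4.038 3.424
vertex 0.192 3.522 4.12
endloop
endfacet
facet normal -0.386 -0.321 0.865
outer loop
vertex -0.192 2.619 3.614
vertex 0.192 3.522 4.12
vertex -0.817 3.528 3.672
endloop
endfacet
facet normal -0.344 -0.932 -0.113
outer loop
vertex 0.256 2.576 2.606
vertex -0.192 2.619 3.614
vertex -0.777 2.942 2.736
endloop
endfacet
facet normal 0.371 -0.393 -0.841
outer loop
vertex 0.917 3.452 2.488
vertex 0.256 2.576 2.606
vertex -0.092 3.458 2.04
endloop
endfacet
facet normal 0.773 0.552 -0.312
outer loop
vertex 0.877 4.038 3.424
vertex 0.917 3.452 2.488
vertex 0.292 4.361 2.546
endloop
endfacet
facet normal 0.305 0.597 0.742
outer loop
vertex 0.192 3.522 4.12
vertex 0.877 4.038 3.424
vertex -0.156 4.404 3.554
endloop
endfacet

endsolid


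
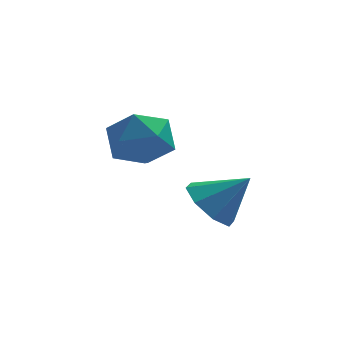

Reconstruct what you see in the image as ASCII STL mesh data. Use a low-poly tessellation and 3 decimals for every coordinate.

solid 
facet normal -0.522 0.348 0.779
outer loop
vertex -1.802 3.771 4.012
vertex -0.944 3.39 4.757
vertex -0.891 4.496 4.298
endloop
endfacet
facet normal -0.647 0.737 0.194
outer loop
vertex -1.802 3.771 4.012
vertex -0.891 4.496 4.298
vertex -1.286 4.447 3.167
endloop
endfacet
facet normal -0.902 0.301 -0.310
outer loop
vertex -1.802 3.771 4.012
vertex -1.286 4.447 3.167
vertex -1.583 3.311 2.927
endloop
endfacet
facet normal -0.933 -0.357 -0.037
outer loop
vertex -1.802 3.771 4.012
vertex -1.583 3.311 2.927
vertex -1.372 2.657 3.91
endloop
endfacet
facet normal -0.698 -0.328 0.636
outer loop
vertex -1.802 3.771 4.012
vertex -1.372 2.657 3.91
vertex -0.944 3.39 4.757
endloop
endfacet
facet normal -0.024 0.999 -0.035
outer loop
vertex -1.286 4.447 3.167
vertex -0.891 4.496 4.298
vertex -0.108 4.483 3.39
endloop
endfacet
facet normal 0.179 0.370 0.912
outer loop
vertex -0.891 4.496 4.298
vertex -0.944 3.39 4.757
vertex 0.103 3.829 4.373
endloop
endfacet
facet normal -0.107 -0.725 0.681
outer loop
vertex -0.944 3.39 4.757
vertex -1.372 2.657 3.91
vertex -0.194 2.693 4.133
endloop
endfacet
facet normal -0.487 -0.772 -0.409
outer loop
vertex -1.372 2.657 3.91
vertex -1.583 3.311 2.927
vertex -0.589 2.644 3.002
endloop
endfacet
facet normal -0.435 0.294 -0.851
outer loop
vertex -1.583 3.311 2.927
vertex -1.286 4.447 3.167
vertex -0.536 3.75 2.543
endloop
endfacet
facet normal 0.933 0.357 0.037
outer loop
vertex 0.322 3.369 3.288
vertex -0.108 4.483 3.39
vertex 0.103 3.829 4.373
endloop
endfacet
facet normal 0.902 -0.301 0.310
outer loop
vertex 0.322 3.369 3.288
vertex 0.103 3.829 4.373
vertex -0.194 2.693 4.133
endloop
endfacet
facet normal 0.647 -0.737 -0.194
outer loop
vertex 0.322 3.369 3.288
vertex -0.194 2.693 4.133
vertex -0.589 2.644 3.002
endloop
endfacet
facet normal 0.522 -0.348 -0.779
outer loop
vertex 0.322 3.369 3.288
vertex -0.589 2.644 3.002
vertex -0.536 3.75 2.543
endloop
endfacet
facet normal 0.698 0.328 -0.636
outer loop
vertex 0.322 3.369 3.288
vertex -0.536 3.75 2.543
vertex -0.108 4.483 3.39
endloop
endfacet
facet normal 0.487 0.772 0.409
outer loop
vertex 0.103 3.829 4.373
vertex -0.108 4.483 3.39
vertex -0.891 4.496 4.298
endloop
endfacet
facet normal 0.435 -0.294 0.851
outer loop
vertex -0.194 2.693 4.133
vertex 0.103 3.829 4.373
vertex -0.944 3.39 4.757
endloop
endfacet
facet normal 0.024 -0.999 0.035
outer loop
vertex -0.589 2.644 3.002
vertex -0.194 2.693 4.133
vertex -1.372 2.657 3.91
endloop
endfacet
facet normal -0.179 -0.370 -0.912
outer loop
vertex -0.536 3.75 2.543
vertex -0.589 2.644 3.002
vertex -1.583 3.311 2.927
endloop
endfacet
facet normal 0.107 0.725 -0.681
outer loop
vertex -0.108 4.483 3.39
vertex -0.536 3.75 2.543
vertex -1.286 4.447 3.167
endloop
endfacet
facet normal -0.726 0.018 -0.688
outer loop
vertex 1.935 -0.098 1.647
vertex 1.379 0.525 2.25
vertex 2.083 0.664 1.511
endloop
endfacet
facet normal 0.940 -0.228 -0.255
outer loop
vertex 1.935 -0.098 1.647
vertex 2.083 0.664 1.511
vertex 2.541 0.495 3.35
endloop
endfacet
facet normal -0.726 0.018 -0.688
outer loop
vertex 2.083 0.664 1.511
vertex 1.379 0.525 2.25
vertex 1.818 1.345 1.808
endloop
endfacet
facet normal 0.887 0.424 -0.182
outer loop
vertex 2.083 0.664 1.511
vertex 1.818 1.345 1.808
vertex 2.541 0.495 3.35
endloop
endfacet
facet normal -0.726 0.018 -0.687
outer loop
vertex 1.818 1.345 1.808
vertex 1.379 0.525 2.25
vertex 1.297 1.545 2.364
endloop
endfacet
facet normal 0.532 0.822 0.203
outer loop
vertex 1.818 1.345 1.808
vertex 1.297 1.545 2.364
vertex 2.541 0.495 3.35
endloop
endfacet
facet normal -0.726 0.018 -0.687
outer loop
vertex 1.297 1.545 2.364
vertex 1.379 0.525 2.25
vertex 0.823 1.147 2.854
endloop
endfacet
facet normal 0.083 0.733 0.675
outer loop
vertex 1.297 1.545 2.364
vertex 0.823 1.147 2.854
vertex 2.541 0.495 3.35
endloop
endfacet
facet normal -0.726 0.018 -0.687
outer loop
vertex 0.823 1.147 2.854
vertex 1.379 0.525 2.25
vertex 0.676 0.385 2.989
endloop
endfacet
facet normal -0.198 0.208 0.958
outer loop
vertex 0.823 1.147 2.854
vertex 0.676 0.385 2.989
vertex 2.541 0.495 3.35
endloop
endfacet
facet normal -0.726 0.018 -0.687
outer loop
vertex 0.676 0.385 2.989
vertex 1.379 0.525 2.25
vertex 0.94 -0.296 2.692
endloop
endfacet
facet normal -0.145 -0.442 0.885
outer loop
vertex 0.676 0.385 2.989
vertex 0.94 -0.296 2.692
vertex 2.541 0.495 3.35
endloop
endfacet
facet normal -0.726 0.018 -0.688
outer loop
vertex 0.94 -0.296 2.692
vertex 1.379 0.525 2.25
vertex 1.462 -0.496 2.136
endloop
endfacet
facet normal 0.210 -0.840 0.499
outer loop
vertex 0.94 -0.296 2.692
vertex 1.462 -0.496 2.136
vertex 2.541 0.495 3.35
endloop
endfacet
facet normal -0.726 0.018 -0.688
outer loop
vertex 1.462 -0.496 2.136
vertex 1.379 0.525 2.25
vertex 1.935 -0.098 1.647
endloop
endfacet
facet normal 0.660 -0.751 0.027
outer loop
vertex 1.462 -0.496 2.136
vertex 1.935 -0.098 1.647
vertex 2.541 0.495 3.35
endloop
endfacet

endsolid


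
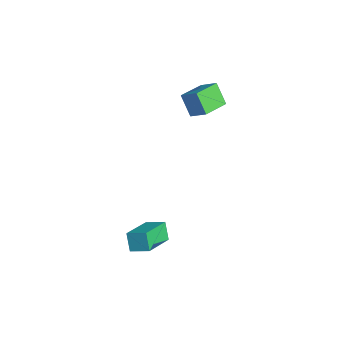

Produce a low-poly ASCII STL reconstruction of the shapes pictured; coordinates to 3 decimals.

solid 
facet normal -0.529 0.042 0.848
outer loop
vertex 2.902 -4.231 1.428
vertex 3.403 -3.661 1.712
vertex 1.994 -3.125 0.807
endloop
endfacet
facet normal -0.618 -0.704 -0.350
outer loop
vertex 2.417 -3.159 0.128
vertex 2.902 -4.231 1.428
vertex 1.994 -3.125 0.807
endloop
endfacet
facet normal -0.528 0.043 0.848
outer loop
vertex 1.994 -3.125 0.807
vertex 3.403 -3.661 1.712
vertex 2.495 -2.555 1.09
endloop
endfacet
facet normal -0.582 0.709 -0.398
outer loop
vertex 2.495 -2.555 1.09
vertex 2.417 -3.159 0.128
vertex 1.994 -3.125 0.807
endloop
endfacet
facet normal 0.582 -0.709 0.398
outer loop
vertex 2.902 -4.231 1.428
vertex 3.826 -3.695 1.033
vertex 3.403 -3.661 1.712
endloop
endfacet
facet normal -0.618 -0.704 -0.350
outer loop
vertex 3.325 -4.265 0.75
vertex 2.902 -4.231 1.428
vertex 2.417 -3.159 0.128
endloop
endfacet
facet normal 0.582 -0.709 0.398
outer loop
vertex 3.325 -4.265 0.75
vertex 3.826 -3.695 1.033
vertex 2.902 -4.231 1.428
endloop
endfacet
facet normal 0.618 0.704 0.350
outer loop
vertex 3.403 -3.661 1.712
vertex 3.826 -3.695 1.033
vertex 2.495 -2.555 1.09
endloop
endfacet
facet normal -0.581 0.709 -0.398
outer loop
vertex 2.918 -2.589 0.412
vertex 2.417 -3.159 0.128
vertex 2.495 -2.555 1.09
endloop
endfacet
facet normal 0.618 0.704 0.350
outer loop
vertex 2.495 -2.555 1.09
vertex 3.826 -3.695 1.033
vertex 2.918 -2.589 0.412
endloop
endfacet
facet normal 0.529 -0.043 -0.848
outer loop
vertex 2.918 -2.589 0.412
vertex 3.325 -4.265 0.75
vertex 2.417 -3.159 0.128
endloop
endfacet
facet normal 0.528 -0.043 -0.848
outer loop
vertex 3.826 -3.695 1.033
vertex 3.325 -4.265 0.75
vertex 2.918 -2.589 0.412
endloop
endfacet
facet normal -0.685 -0.466 -0.561
outer loop
vertex -1.913 -0.14 4.144
vertex -2.487 0.941 3.947
vertex -1.322 0.018 3.291
endloop
endfacet
facet normal 0.463 -0.872 0.159
outer loop
vertex -0.733 0.419 3.773
vertex -1.913 -0.14 4.144
vertex -1.322 0.018 3.291
endloop
endfacet
facet normal -0.685 -0.465 -0.561
outer loop
vertex -1.322 0.018 3.291
vertex -2.487 0.941 3.947
vertex -1.896 1.1 3.094
endloop
endfacet
facet normal 0.563 0.151 -0.813
outer loop
vertex -1.896 1.1 3.094
vertex -0.733 0.419 3.773
vertex -1.322 0.018 3.291
endloop
endfacet
facet normal -0.563 -0.151 0.813
outer loop
vertex -1.913 -0.14 4.144
vertex -1.898 1.342 4.429
vertex -2.487 0.941 3.947
endloop
endfacet
facet normal 0.463 -0.872 0.158
outer loop
vertex -1.324 0.26 4.626
vertex -1.913 -0.14 4.144
vertex -0.733 0.419 3.773
endloop
endfacet
facet normal -0.563 -0.151 0.813
outer loop
vertex -1.324 0.26 4.626
vertex -1.898 1.342 4.429
vertex -1.913 -0.14 4.144
endloop
endfacet
facet normal -0.464 0.872 -0.159
outer loop
vertex -2.487 0.941 3.947
vertex -1.898 1.342 4.429
vertex -1.896 1.1 3.094
endloop
endfacet
facet normal 0.563 0.151 -0.813
outer loop
vertex -1.307 1.5 3.576
vertex -0.733 0.419 3.773
vertex -1.896 1.1 3.094
endloop
endfacet
facet normal -0.462 0.872 -0.159
outer loop
vertex -1.896 1.1 3.094
vertex -1.898 1.342 4.429
vertex -1.307 1.5 3.576
endloop
endfacet
facet normal 0.684 0.466 0.561
outer loop
vertex -1.307 1.5 3.576
vertex -1.324 0.26 4.626
vertex -0.733 0.419 3.773
endloop
endfacet
facet normal 0.685 0.465 0.561
outer loop
vertex -1.898 1.342 4.429
vertex -1.324 0.26 4.626
vertex -1.307 1.5 3.576
endloop
endfacet

endsolid


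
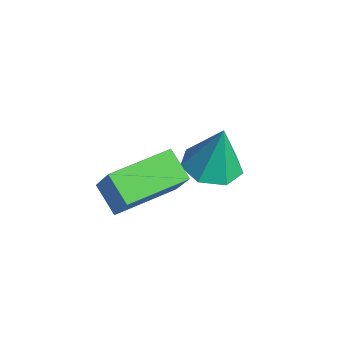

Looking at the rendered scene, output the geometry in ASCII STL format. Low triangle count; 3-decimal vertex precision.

solid 
facet normal -0.816 -0.137 0.562
outer loop
vertex -1.137 -3.714 0.186
vertex -1.388 -1.793 0.291
vertex -1.926 -3.754 -0.97
endloop
endfacet
facet normal 0.129 -0.990 -0.054
outer loop
vertex -1.052 -3.607 -1.571
vertex -1.137 -3.714 0.186
vertex -1.926 -3.754 -0.97
endloop
endfacet
facet normal -0.817 -0.137 0.561
outer loop
vertex -1.926 -3.754 -0.97
vertex -1.388 -1.793 0.291
vertex -2.176 -1.833 -0.866
endloop
endfacet
facet normal -0.563 -0.029 -0.826
outer loop
vertex -2.176 -1.833 -0.866
vertex -1.052 -3.607 -1.571
vertex -1.926 -3.754 -0.97
endloop
endfacet
facet normal 0.563 0.028 0.826
outer loop
vertex -1.137 -3.714 0.186
vertex -0.514 -1.646 -0.31
vertex -1.388 -1.793 0.291
endloop
endfacet
facet normal 0.130 -0.990 -0.054
outer loop
vertex -0.264 -3.567 -0.414
vertex -1.137 -3.714 0.186
vertex -1.052 -3.607 -1.571
endloop
endfacet
facet normal 0.563 0.029 0.826
outer loop
vertex -0.264 -3.567 -0.414
vertex -0.514 -1.646 -0.31
vertex -1.137 -3.714 0.186
endloop
endfacet
facet normal -0.129 0.990 0.054
outer loop
vertex -1.388 -1.793 0.291
vertex -0.514 -1.646 -0.31
vertex -2.176 -1.833 -0.866
endloop
endfacet
facet normal -0.563 -0.028 -0.826
outer loop
vertex -1.303 -1.686 -1.466
vertex -1.052 -3.607 -1.571
vertex -2.176 -1.833 -0.866
endloop
endfacet
facet normal -0.130 0.990 0.054
outer loop
vertex -2.176 -1.833 -0.866
vertex -0.514 -1.646 -0.31
vertex -1.303 -1.686 -1.466
endloop
endfacet
facet normal 0.816 0.137 -0.561
outer loop
vertex -1.303 -1.686 -1.466
vertex -0.264 -3.567 -0.414
vertex -1.052 -3.607 -1.571
endloop
endfacet
facet normal 0.816 0.137 -0.562
outer loop
vertex -0.514 -1.646 -0.31
vertex -0.264 -3.567 -0.414
vertex -1.303 -1.686 -1.466
endloop
endfacet
facet normal -0.122 -0.153 -0.981
outer loop
vertex -1.461 -0.074 -2.1
vertex -2.373 -0.088 -1.984
vertex -1.829 0.631 -2.164
endloop
endfacet
facet normal 0.842 0.464 0.273
outer loop
vertex -1.461 -0.074 -2.1
vertex -1.829 0.631 -2.164
vertex -2.167 0.168 -0.336
endloop
endfacet
facet normal -0.123 -0.153 -0.981
outer loop
vertex -1.829 0.631 -2.164
vertex -2.373 -0.088 -1.984
vertex -2.607 0.795 -2.092
endloop
endfacet
facet normal 0.223 0.934 0.278
outer loop
vertex -1.829 0.631 -2.164
vertex -2.607 0.795 -2.092
vertex -2.167 0.168 -0.336
endloop
endfacet
facet normal -0.124 -0.153 -0.980
outer loop
vertex -2.607 0.795 -2.092
vertex -2.373 -0.088 -1.984
vertex -3.209 0.294 -1.938
endloop
endfacet
facet normal -0.524 0.752 0.400
outer loop
vertex -2.607 0.795 -2.092
vertex -3.209 0.294 -1.938
vertex -2.167 0.168 -0.336
endloop
endfacet
facet normal -0.123 -0.152 -0.981
outer loop
vertex -3.209 0.294 -1.938
vertex -2.373 -0.088 -1.984
vertex -3.182 -0.495 -1.819
endloop
endfacet
facet normal -0.835 0.054 0.547
outer loop
vertex -3.209 0.294 -1.938
vertex -3.182 -0.495 -1.819
vertex -2.167 0.168 -0.336
endloop
endfacet
facet normal -0.123 -0.152 -0.981
outer loop
vertex -3.182 -0.495 -1.819
vertex -2.373 -0.088 -1.984
vertex -2.546 -0.977 -1.824
endloop
endfacet
facet normal -0.476 -0.634 0.609
outer loop
vertex -3.182 -0.495 -1.819
vertex -2.546 -0.977 -1.824
vertex -2.167 0.168 -0.336
endloop
endfacet
facet normal -0.123 -0.153 -0.981
outer loop
vertex -2.546 -0.977 -1.824
vertex -2.373 -0.088 -1.984
vertex -1.78 -0.79 -1.949
endloop
endfacet
facet normal 0.282 -0.794 0.539
outer loop
vertex -2.546 -0.977 -1.824
vertex -1.78 -0.79 -1.949
vertex -2.167 0.168 -0.336
endloop
endfacet
facet normal -0.122 -0.152 -0.981
outer loop
vertex -1.78 -0.79 -1.949
vertex -2.373 -0.088 -1.984
vertex -1.461 -0.074 -2.1
endloop
endfacet
facet normal 0.869 -0.305 0.390
outer loop
vertex -1.78 -0.79 -1.949
vertex -1.461 -0.074 -2.1
vertex -2.167 0.168 -0.336
endloop
endfacet

endsolid
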